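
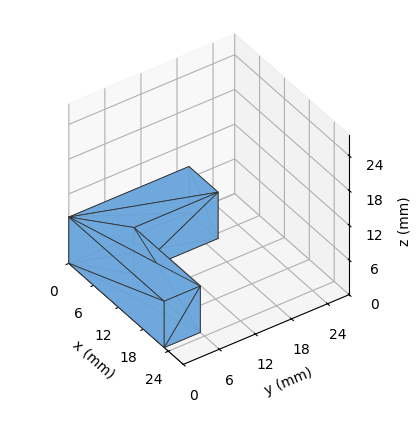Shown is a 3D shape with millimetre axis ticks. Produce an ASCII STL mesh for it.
Reading the render: the shape is an L-shaped prism: outer 23 × 20 mm, arm thicknesses ≈ 6 mm (horizontal) and 7 mm (vertical), extruded 8 mm in z (dimensions read to the nearest mm from the axis ticks). For the STL, each face is triangulated and given an outward normal.

solid part
  facet normal 0.0000 0.0000 -1.0000
    outer loop
      vertex 23.000 6.000 0.000
      vertex 23.000 0.000 0.000
      vertex 0.000 0.000 0.000
    endloop
  endfacet
  facet normal 0.0000 0.0000 -1.0000
    outer loop
      vertex 7.000 6.000 0.000
      vertex 23.000 6.000 0.000
      vertex 0.000 0.000 0.000
    endloop
  endfacet
  facet normal 0.0000 0.0000 -1.0000
    outer loop
      vertex 7.000 20.000 0.000
      vertex 7.000 6.000 0.000
      vertex 0.000 0.000 0.000
    endloop
  endfacet
  facet normal 0.0000 0.0000 -1.0000
    outer loop
      vertex 0.000 20.000 0.000
      vertex 7.000 20.000 0.000
      vertex 0.000 0.000 0.000
    endloop
  endfacet
  facet normal 0.0000 0.0000 1.0000
    outer loop
      vertex 0.000 0.000 8.000
      vertex 23.000 0.000 8.000
      vertex 23.000 6.000 8.000
    endloop
  endfacet
  facet normal 0.0000 0.0000 1.0000
    outer loop
      vertex 0.000 0.000 8.000
      vertex 23.000 6.000 8.000
      vertex 7.000 6.000 8.000
    endloop
  endfacet
  facet normal 0.0000 0.0000 1.0000
    outer loop
      vertex 0.000 0.000 8.000
      vertex 7.000 6.000 8.000
      vertex 7.000 20.000 8.000
    endloop
  endfacet
  facet normal 0.0000 0.0000 1.0000
    outer loop
      vertex 0.000 0.000 8.000
      vertex 7.000 20.000 8.000
      vertex 0.000 20.000 8.000
    endloop
  endfacet
  facet normal 0.0000 -1.0000 0.0000
    outer loop
      vertex 0.000 0.000 0.000
      vertex 23.000 0.000 0.000
      vertex 23.000 0.000 8.000
    endloop
  endfacet
  facet normal 0.0000 -1.0000 0.0000
    outer loop
      vertex 0.000 0.000 0.000
      vertex 23.000 0.000 8.000
      vertex 0.000 0.000 8.000
    endloop
  endfacet
  facet normal 1.0000 0.0000 0.0000
    outer loop
      vertex 23.000 0.000 0.000
      vertex 23.000 6.000 0.000
      vertex 23.000 6.000 8.000
    endloop
  endfacet
  facet normal 1.0000 0.0000 0.0000
    outer loop
      vertex 23.000 0.000 0.000
      vertex 23.000 6.000 8.000
      vertex 23.000 0.000 8.000
    endloop
  endfacet
  facet normal 0.0000 1.0000 0.0000
    outer loop
      vertex 23.000 6.000 0.000
      vertex 7.000 6.000 0.000
      vertex 7.000 6.000 8.000
    endloop
  endfacet
  facet normal 0.0000 1.0000 0.0000
    outer loop
      vertex 23.000 6.000 0.000
      vertex 7.000 6.000 8.000
      vertex 23.000 6.000 8.000
    endloop
  endfacet
  facet normal 1.0000 0.0000 0.0000
    outer loop
      vertex 7.000 6.000 0.000
      vertex 7.000 20.000 0.000
      vertex 7.000 20.000 8.000
    endloop
  endfacet
  facet normal 1.0000 0.0000 0.0000
    outer loop
      vertex 7.000 6.000 0.000
      vertex 7.000 20.000 8.000
      vertex 7.000 6.000 8.000
    endloop
  endfacet
  facet normal 0.0000 1.0000 0.0000
    outer loop
      vertex 7.000 20.000 0.000
      vertex 0.000 20.000 0.000
      vertex 0.000 20.000 8.000
    endloop
  endfacet
  facet normal 0.0000 1.0000 0.0000
    outer loop
      vertex 7.000 20.000 0.000
      vertex 0.000 20.000 8.000
      vertex 7.000 20.000 8.000
    endloop
  endfacet
  facet normal -1.0000 0.0000 0.0000
    outer loop
      vertex 0.000 20.000 0.000
      vertex 0.000 0.000 0.000
      vertex 0.000 0.000 8.000
    endloop
  endfacet
  facet normal -1.0000 0.0000 0.0000
    outer loop
      vertex 0.000 20.000 0.000
      vertex 0.000 0.000 8.000
      vertex 0.000 20.000 8.000
    endloop
  endfacet
endsolid part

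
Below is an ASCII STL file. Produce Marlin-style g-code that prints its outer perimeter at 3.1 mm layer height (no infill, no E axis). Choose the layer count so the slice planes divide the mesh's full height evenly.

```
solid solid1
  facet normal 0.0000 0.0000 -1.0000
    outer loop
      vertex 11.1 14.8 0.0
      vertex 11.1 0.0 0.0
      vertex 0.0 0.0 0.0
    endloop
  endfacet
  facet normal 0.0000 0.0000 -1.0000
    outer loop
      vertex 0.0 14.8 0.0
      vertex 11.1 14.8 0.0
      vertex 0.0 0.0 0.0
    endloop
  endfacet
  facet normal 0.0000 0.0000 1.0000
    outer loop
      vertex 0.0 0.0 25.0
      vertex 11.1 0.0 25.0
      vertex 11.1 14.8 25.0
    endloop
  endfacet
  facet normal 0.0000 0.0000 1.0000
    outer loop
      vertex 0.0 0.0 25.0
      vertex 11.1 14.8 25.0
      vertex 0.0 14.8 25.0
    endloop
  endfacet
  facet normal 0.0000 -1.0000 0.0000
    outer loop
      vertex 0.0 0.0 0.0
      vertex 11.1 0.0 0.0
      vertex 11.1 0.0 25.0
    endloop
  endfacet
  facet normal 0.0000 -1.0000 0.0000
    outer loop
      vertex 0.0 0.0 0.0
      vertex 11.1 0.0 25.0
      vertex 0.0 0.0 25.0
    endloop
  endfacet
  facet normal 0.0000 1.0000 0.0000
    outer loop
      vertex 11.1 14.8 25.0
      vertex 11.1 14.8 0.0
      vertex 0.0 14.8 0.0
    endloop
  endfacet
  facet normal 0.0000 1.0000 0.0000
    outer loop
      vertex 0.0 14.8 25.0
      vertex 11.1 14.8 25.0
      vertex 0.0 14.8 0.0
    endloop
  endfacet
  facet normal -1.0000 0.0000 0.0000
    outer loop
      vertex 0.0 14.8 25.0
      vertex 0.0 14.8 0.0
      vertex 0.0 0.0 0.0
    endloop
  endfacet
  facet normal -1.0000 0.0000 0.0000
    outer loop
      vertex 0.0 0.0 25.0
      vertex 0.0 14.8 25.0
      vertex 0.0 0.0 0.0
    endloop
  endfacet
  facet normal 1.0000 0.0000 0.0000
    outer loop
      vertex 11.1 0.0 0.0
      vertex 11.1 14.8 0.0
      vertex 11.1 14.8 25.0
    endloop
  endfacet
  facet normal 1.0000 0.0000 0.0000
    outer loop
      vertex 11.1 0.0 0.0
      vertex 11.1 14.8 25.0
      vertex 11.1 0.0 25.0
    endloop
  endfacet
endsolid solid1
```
; perimeter-only toolpath
G21 ; units = mm
G90 ; absolute positioning
G28 ; home
; layer 1
G0 Z3.1
G0 X0.0 Y0.0
G1 X11.1 Y0.0
G1 X11.1 Y14.8
G1 X0.0 Y14.8
G1 X0.0 Y0.0
; layer 2
G0 Z6.2
G0 X0.0 Y0.0
G1 X11.1 Y0.0
G1 X11.1 Y14.8
G1 X0.0 Y14.8
G1 X0.0 Y0.0
; layer 3
G0 Z9.4
G0 X0.0 Y0.0
G1 X11.1 Y0.0
G1 X11.1 Y14.8
G1 X0.0 Y14.8
G1 X0.0 Y0.0
; layer 4
G0 Z12.5
G0 X0.0 Y0.0
G1 X11.1 Y0.0
G1 X11.1 Y14.8
G1 X0.0 Y14.8
G1 X0.0 Y0.0
; layer 5
G0 Z15.6
G0 X0.0 Y0.0
G1 X11.1 Y0.0
G1 X11.1 Y14.8
G1 X0.0 Y14.8
G1 X0.0 Y0.0
; layer 6
G0 Z18.8
G0 X0.0 Y0.0
G1 X11.1 Y0.0
G1 X11.1 Y14.8
G1 X0.0 Y14.8
G1 X0.0 Y0.0
; layer 7
G0 Z21.9
G0 X0.0 Y0.0
G1 X11.1 Y0.0
G1 X11.1 Y14.8
G1 X0.0 Y14.8
G1 X0.0 Y0.0
; layer 8
G0 Z25.0
G0 X0.0 Y0.0
G1 X11.1 Y0.0
G1 X11.1 Y14.8
G1 X0.0 Y14.8
G1 X0.0 Y0.0
M2 ; end

The solid is a rectangular box, roughly 11.1 × 14.8 mm footprint and 25 mm tall. Slicing at Δz = 3.1 mm — 8 equal slices spanning the solid's height, so layer i sits at z = i·h/8 — gives 8 non-empty perimeters. Each is a 4-segment closed polygon; G0 lifts to the layer z and rapids to the start vertex, then G1 traces the edges.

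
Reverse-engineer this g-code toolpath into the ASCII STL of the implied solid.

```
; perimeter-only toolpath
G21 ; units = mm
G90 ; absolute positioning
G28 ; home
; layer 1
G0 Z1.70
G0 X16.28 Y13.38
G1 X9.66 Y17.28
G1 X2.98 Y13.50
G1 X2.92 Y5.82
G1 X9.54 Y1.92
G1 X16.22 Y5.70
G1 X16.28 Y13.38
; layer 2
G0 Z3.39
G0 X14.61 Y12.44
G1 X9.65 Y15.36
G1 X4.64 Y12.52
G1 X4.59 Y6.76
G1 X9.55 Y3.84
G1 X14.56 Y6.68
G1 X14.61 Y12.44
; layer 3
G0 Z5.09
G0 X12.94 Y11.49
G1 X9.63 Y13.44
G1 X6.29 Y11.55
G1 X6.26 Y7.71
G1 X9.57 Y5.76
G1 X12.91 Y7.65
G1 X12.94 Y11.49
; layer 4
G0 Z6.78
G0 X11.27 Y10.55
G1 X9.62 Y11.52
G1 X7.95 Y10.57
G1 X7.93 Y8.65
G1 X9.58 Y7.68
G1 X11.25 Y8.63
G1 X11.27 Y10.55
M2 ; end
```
solid part
  facet normal 0.0000 0.0000 -1.0000
    outer loop
      vertex 1.33 14.47 0.00
      vertex 9.68 19.20 0.00
      vertex 17.95 14.33 0.00
    endloop
  endfacet
  facet normal 0.0000 0.0000 -1.0000
    outer loop
      vertex 1.25 4.87 0.00
      vertex 1.33 14.47 0.00
      vertex 17.95 14.33 0.00
    endloop
  endfacet
  facet normal 0.0000 0.0000 -1.0000
    outer loop
      vertex 9.52 0.00 0.00
      vertex 1.25 4.87 0.00
      vertex 17.95 14.33 0.00
    endloop
  endfacet
  facet normal 0.0000 0.0000 -1.0000
    outer loop
      vertex 17.87 4.73 0.00
      vertex 9.52 0.00 0.00
      vertex 17.95 14.33 0.00
    endloop
  endfacet
  facet normal 0.3624 0.6153 0.7000
    outer loop
      vertex 17.95 14.33 0.00
      vertex 9.68 19.20 0.00
      vertex 9.60 9.60 8.48
    endloop
  endfacet
  facet normal -0.3520 0.6213 0.7001
    outer loop
      vertex 9.68 19.20 0.00
      vertex 1.33 14.47 0.00
      vertex 9.60 9.60 8.48
    endloop
  endfacet
  facet normal -0.7142 0.0060 0.6999
    outer loop
      vertex 1.33 14.47 0.00
      vertex 1.25 4.87 0.00
      vertex 9.60 9.60 8.48
    endloop
  endfacet
  facet normal -0.3624 -0.6153 0.7000
    outer loop
      vertex 1.25 4.87 0.00
      vertex 9.52 0.00 0.00
      vertex 9.60 9.60 8.48
    endloop
  endfacet
  facet normal 0.3520 -0.6213 0.7001
    outer loop
      vertex 9.52 0.00 0.00
      vertex 17.87 4.73 0.00
      vertex 9.60 9.60 8.48
    endloop
  endfacet
  facet normal 0.7142 -0.0060 0.6999
    outer loop
      vertex 17.87 4.73 0.00
      vertex 17.95 14.33 0.00
      vertex 9.60 9.60 8.48
    endloop
  endfacet
endsolid part

The G0 Z moves step by Δz≈1.70 mm. The G1 loops shrink linearly with z, so the solid tapers from its base footprint up to z≈8.48. Closing with a flat bottom cap and the tapered top and triangulating gives 10 facets — a regular 6-sided pyramid, base circumscribed radius ≈ 9.6 mm, apex at z ≈ 8.48 mm.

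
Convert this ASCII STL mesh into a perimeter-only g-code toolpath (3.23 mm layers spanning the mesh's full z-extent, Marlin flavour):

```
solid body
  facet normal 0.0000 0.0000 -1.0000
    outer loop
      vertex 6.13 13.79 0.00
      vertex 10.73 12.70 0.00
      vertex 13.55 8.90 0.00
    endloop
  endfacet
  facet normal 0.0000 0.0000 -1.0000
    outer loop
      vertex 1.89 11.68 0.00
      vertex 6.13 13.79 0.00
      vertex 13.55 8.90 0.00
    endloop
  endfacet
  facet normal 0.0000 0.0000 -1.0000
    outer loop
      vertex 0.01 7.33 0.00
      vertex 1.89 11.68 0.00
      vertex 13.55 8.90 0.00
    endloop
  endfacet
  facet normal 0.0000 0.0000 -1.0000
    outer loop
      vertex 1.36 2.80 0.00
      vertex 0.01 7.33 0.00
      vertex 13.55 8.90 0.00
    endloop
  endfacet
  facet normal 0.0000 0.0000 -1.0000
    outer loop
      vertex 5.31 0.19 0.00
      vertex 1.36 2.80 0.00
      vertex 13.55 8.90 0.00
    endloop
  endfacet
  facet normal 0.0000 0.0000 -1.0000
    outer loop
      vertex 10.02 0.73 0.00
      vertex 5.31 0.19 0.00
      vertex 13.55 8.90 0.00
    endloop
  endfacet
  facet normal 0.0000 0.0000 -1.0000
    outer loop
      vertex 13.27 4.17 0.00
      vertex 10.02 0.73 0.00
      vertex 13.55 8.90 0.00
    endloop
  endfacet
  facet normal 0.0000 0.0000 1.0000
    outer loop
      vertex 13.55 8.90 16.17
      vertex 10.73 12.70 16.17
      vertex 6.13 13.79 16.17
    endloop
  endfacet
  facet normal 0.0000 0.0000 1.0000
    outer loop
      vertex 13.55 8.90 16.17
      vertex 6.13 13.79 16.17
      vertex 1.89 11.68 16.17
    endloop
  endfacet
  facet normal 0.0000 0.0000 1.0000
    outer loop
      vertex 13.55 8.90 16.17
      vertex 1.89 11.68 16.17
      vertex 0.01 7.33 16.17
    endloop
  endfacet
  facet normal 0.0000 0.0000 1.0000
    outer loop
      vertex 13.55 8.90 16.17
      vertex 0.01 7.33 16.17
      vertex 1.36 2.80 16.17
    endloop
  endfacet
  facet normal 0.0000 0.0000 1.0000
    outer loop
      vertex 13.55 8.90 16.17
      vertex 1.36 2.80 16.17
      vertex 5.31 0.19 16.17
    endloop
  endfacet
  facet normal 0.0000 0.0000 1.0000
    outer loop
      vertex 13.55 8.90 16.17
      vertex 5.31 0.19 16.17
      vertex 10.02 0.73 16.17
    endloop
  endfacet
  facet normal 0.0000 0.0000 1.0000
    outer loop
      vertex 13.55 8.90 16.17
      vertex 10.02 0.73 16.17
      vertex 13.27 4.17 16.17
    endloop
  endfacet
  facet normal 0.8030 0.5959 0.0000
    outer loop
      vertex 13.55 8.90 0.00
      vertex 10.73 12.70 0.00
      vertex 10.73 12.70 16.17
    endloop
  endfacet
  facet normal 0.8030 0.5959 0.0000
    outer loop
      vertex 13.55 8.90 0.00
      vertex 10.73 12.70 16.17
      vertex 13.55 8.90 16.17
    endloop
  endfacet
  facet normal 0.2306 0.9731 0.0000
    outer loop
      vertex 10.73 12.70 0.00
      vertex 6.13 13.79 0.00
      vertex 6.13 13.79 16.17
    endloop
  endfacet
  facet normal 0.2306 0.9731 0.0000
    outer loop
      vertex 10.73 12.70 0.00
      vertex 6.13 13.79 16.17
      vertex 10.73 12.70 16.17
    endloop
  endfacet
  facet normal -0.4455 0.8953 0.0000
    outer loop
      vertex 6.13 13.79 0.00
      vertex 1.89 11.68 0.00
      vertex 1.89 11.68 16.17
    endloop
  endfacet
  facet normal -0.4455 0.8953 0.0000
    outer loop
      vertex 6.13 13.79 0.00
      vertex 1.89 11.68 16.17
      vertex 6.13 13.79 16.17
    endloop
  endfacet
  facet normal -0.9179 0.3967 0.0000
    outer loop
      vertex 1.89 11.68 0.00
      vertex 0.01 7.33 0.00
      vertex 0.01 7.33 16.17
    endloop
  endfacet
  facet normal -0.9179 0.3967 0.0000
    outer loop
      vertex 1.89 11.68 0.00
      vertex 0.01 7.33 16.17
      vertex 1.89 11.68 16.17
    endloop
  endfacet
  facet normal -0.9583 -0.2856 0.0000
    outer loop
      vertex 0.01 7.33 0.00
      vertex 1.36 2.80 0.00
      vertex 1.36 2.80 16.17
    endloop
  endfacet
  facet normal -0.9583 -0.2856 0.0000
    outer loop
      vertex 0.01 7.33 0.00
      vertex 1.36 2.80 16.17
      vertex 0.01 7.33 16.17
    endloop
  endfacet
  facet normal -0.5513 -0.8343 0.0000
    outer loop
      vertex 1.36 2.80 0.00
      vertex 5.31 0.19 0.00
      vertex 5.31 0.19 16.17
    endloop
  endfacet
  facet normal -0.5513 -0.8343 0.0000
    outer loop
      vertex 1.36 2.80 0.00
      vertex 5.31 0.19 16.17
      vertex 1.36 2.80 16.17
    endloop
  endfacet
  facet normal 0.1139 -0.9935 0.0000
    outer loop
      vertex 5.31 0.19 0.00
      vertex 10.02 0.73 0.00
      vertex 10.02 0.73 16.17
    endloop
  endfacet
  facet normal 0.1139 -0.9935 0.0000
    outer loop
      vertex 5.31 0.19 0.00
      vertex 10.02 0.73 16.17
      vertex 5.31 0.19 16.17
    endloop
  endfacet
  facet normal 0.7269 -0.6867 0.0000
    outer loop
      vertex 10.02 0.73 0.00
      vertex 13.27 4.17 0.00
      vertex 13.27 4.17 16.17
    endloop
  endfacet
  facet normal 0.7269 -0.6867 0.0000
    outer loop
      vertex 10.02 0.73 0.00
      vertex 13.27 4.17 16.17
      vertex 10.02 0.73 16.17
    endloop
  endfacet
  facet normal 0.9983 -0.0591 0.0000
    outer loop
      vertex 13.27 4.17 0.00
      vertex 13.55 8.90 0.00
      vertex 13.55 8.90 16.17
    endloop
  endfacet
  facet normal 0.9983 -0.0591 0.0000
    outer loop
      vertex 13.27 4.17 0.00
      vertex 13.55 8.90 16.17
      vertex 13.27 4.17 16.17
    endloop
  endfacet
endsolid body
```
; perimeter-only toolpath
G21 ; units = mm
G90 ; absolute positioning
G28 ; home
; layer 1
G0 Z3.23
G0 X13.55 Y8.90
G1 X10.73 Y12.70
G1 X6.13 Y13.79
G1 X1.89 Y11.68
G1 X0.01 Y7.33
G1 X1.36 Y2.80
G1 X5.31 Y0.19
G1 X10.02 Y0.73
G1 X13.27 Y4.17
G1 X13.55 Y8.90
; layer 2
G0 Z6.47
G0 X13.55 Y8.90
G1 X10.73 Y12.70
G1 X6.13 Y13.79
G1 X1.89 Y11.68
G1 X0.01 Y7.33
G1 X1.36 Y2.80
G1 X5.31 Y0.19
G1 X10.02 Y0.73
G1 X13.27 Y4.17
G1 X13.55 Y8.90
; layer 3
G0 Z9.70
G0 X13.55 Y8.90
G1 X10.73 Y12.70
G1 X6.13 Y13.79
G1 X1.89 Y11.68
G1 X0.01 Y7.33
G1 X1.36 Y2.80
G1 X5.31 Y0.19
G1 X10.02 Y0.73
G1 X13.27 Y4.17
G1 X13.55 Y8.90
; layer 4
G0 Z12.94
G0 X13.55 Y8.90
G1 X10.73 Y12.70
G1 X6.13 Y13.79
G1 X1.89 Y11.68
G1 X0.01 Y7.33
G1 X1.36 Y2.80
G1 X5.31 Y0.19
G1 X10.02 Y0.73
G1 X13.27 Y4.17
G1 X13.55 Y8.90
; layer 5
G0 Z16.17
G0 X13.55 Y8.90
G1 X10.73 Y12.70
G1 X6.13 Y13.79
G1 X1.89 Y11.68
G1 X0.01 Y7.33
G1 X1.36 Y2.80
G1 X5.31 Y0.19
G1 X10.02 Y0.73
G1 X13.27 Y4.17
G1 X13.55 Y8.90
M2 ; end

The solid is a regular 9-sided prism (a cylinder approximated with 9 flat sides), circumscribed radius ≈ 6.92 mm, height ≈ 16.2 mm. Slicing at Δz = 3.23 mm — 5 equal slices spanning the solid's height, so layer i sits at z = i·h/5 — gives 5 non-empty perimeters. Each is a 9-segment closed polygon; G0 lifts to the layer z and rapids to the start vertex, then G1 traces the edges.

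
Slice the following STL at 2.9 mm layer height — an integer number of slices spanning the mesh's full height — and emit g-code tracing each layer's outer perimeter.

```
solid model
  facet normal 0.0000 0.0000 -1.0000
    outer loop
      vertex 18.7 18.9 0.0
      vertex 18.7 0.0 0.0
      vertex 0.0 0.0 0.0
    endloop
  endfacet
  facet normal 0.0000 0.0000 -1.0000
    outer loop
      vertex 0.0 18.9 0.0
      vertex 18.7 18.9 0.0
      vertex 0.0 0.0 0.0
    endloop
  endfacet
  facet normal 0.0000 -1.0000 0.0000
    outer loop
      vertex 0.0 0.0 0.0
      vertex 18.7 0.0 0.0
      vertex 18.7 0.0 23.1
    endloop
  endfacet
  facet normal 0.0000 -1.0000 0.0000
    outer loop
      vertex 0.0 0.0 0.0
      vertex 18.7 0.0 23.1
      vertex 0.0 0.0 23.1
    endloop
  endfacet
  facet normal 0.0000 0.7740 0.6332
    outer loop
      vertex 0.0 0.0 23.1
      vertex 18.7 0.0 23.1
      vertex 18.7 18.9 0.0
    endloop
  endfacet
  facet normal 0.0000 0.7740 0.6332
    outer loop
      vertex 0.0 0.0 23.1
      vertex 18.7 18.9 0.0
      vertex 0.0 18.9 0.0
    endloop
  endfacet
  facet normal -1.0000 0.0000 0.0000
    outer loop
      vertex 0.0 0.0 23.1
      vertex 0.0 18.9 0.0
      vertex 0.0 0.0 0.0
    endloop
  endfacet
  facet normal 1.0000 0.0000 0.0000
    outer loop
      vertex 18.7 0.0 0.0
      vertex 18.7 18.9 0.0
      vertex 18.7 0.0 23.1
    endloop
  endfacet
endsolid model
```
; perimeter-only toolpath
G21 ; units = mm
G90 ; absolute positioning
G28 ; home
; layer 1
G0 Z2.9
G0 X0.0 Y0.0
G1 X18.7 Y0.0
G1 X18.7 Y16.5
G1 X0.0 Y16.5
G1 X0.0 Y0.0
; layer 2
G0 Z5.8
G0 X0.0 Y0.0
G1 X18.7 Y0.0
G1 X18.7 Y14.2
G1 X0.0 Y14.2
G1 X0.0 Y0.0
; layer 3
G0 Z8.7
G0 X0.0 Y0.0
G1 X18.7 Y0.0
G1 X18.7 Y11.8
G1 X0.0 Y11.8
G1 X0.0 Y0.0
; layer 4
G0 Z11.6
G0 X0.0 Y0.0
G1 X18.7 Y0.0
G1 X18.7 Y9.4
G1 X0.0 Y9.4
G1 X0.0 Y0.0
; layer 5
G0 Z14.4
G0 X0.0 Y0.0
G1 X18.7 Y0.0
G1 X18.7 Y7.1
G1 X0.0 Y7.1
G1 X0.0 Y0.0
; layer 6
G0 Z17.3
G0 X0.0 Y0.0
G1 X18.7 Y0.0
G1 X18.7 Y4.7
G1 X0.0 Y4.7
G1 X0.0 Y0.0
; layer 7
G0 Z20.2
G0 X0.0 Y0.0
G1 X18.7 Y0.0
G1 X18.7 Y2.4
G1 X0.0 Y2.4
G1 X0.0 Y0.0
M2 ; end

The solid is a wedge (ramp): 18.7 × 18.9 mm base, rising to 23.1 mm along the y=0 edge and sloping linearly to z=0 at y=18.9. Slicing at Δz = 2.9 mm — 8 equal slices spanning the solid's height, so layer i sits at z = i·h/8 — gives 7 non-empty perimeters. Each is a 4-segment closed polygon; G0 lifts to the layer z and rapids to the start vertex, then G1 traces the edges. The cross-section shrinks linearly with z (the slice at the apex is degenerate and omitted).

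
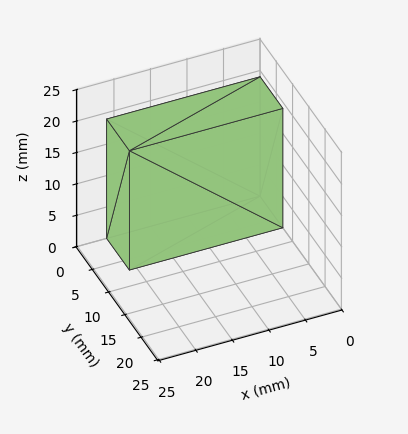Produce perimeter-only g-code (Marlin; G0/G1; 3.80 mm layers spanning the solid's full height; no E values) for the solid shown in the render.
Reading the render: the shape is a rectangular box, roughly 21 × 7 mm footprint and 19 mm tall (dimensions read to the nearest mm from the axis ticks). For the g-code, the solid's height is divided into equal slices at the stated Δz and each level perimeter traced with G1 moves after a G0 lift.

; perimeter-only toolpath
G21 ; units = mm
G90 ; absolute positioning
G28 ; home
; layer 1
G0 Z3.80
G0 X0.00 Y0.00
G1 X21.00 Y0.00
G1 X21.00 Y7.00
G1 X0.00 Y7.00
G1 X0.00 Y0.00
; layer 2
G0 Z7.60
G0 X0.00 Y0.00
G1 X21.00 Y0.00
G1 X21.00 Y7.00
G1 X0.00 Y7.00
G1 X0.00 Y0.00
; layer 3
G0 Z11.40
G0 X0.00 Y0.00
G1 X21.00 Y0.00
G1 X21.00 Y7.00
G1 X0.00 Y7.00
G1 X0.00 Y0.00
; layer 4
G0 Z15.20
G0 X0.00 Y0.00
G1 X21.00 Y0.00
G1 X21.00 Y7.00
G1 X0.00 Y7.00
G1 X0.00 Y0.00
; layer 5
G0 Z19.00
G0 X0.00 Y0.00
G1 X21.00 Y0.00
G1 X21.00 Y7.00
G1 X0.00 Y7.00
G1 X0.00 Y0.00
M2 ; end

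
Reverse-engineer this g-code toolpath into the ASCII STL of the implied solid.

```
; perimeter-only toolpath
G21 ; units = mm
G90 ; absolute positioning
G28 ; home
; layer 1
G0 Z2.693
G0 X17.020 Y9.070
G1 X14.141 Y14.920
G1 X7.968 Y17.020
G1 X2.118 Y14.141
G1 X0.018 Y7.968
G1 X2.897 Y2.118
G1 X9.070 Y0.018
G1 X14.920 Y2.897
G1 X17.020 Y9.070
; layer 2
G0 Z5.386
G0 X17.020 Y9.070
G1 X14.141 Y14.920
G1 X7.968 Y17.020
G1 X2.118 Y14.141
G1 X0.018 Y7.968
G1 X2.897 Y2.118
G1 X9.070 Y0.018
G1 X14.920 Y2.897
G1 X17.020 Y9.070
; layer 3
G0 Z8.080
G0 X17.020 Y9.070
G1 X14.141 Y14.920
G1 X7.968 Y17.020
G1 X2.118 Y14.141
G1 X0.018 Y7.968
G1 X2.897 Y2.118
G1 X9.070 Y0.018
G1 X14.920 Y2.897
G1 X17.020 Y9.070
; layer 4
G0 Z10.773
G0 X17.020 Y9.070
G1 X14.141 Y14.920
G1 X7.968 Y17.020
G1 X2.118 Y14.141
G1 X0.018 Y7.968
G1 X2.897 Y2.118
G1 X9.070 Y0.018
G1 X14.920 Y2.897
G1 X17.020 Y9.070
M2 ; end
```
solid part
  facet normal 0.0000 0.0000 -1.0000
    outer loop
      vertex 7.968 17.020 0.000
      vertex 14.141 14.920 0.000
      vertex 17.020 9.070 0.000
    endloop
  endfacet
  facet normal 0.0000 0.0000 -1.0000
    outer loop
      vertex 2.118 14.141 0.000
      vertex 7.968 17.020 0.000
      vertex 17.020 9.070 0.000
    endloop
  endfacet
  facet normal 0.0000 0.0000 -1.0000
    outer loop
      vertex 0.018 7.968 0.000
      vertex 2.118 14.141 0.000
      vertex 17.020 9.070 0.000
    endloop
  endfacet
  facet normal 0.0000 0.0000 -1.0000
    outer loop
      vertex 2.897 2.118 0.000
      vertex 0.018 7.968 0.000
      vertex 17.020 9.070 0.000
    endloop
  endfacet
  facet normal 0.0000 0.0000 -1.0000
    outer loop
      vertex 9.070 0.018 0.000
      vertex 2.897 2.118 0.000
      vertex 17.020 9.070 0.000
    endloop
  endfacet
  facet normal 0.0000 0.0000 -1.0000
    outer loop
      vertex 14.920 2.897 0.000
      vertex 9.070 0.018 0.000
      vertex 17.020 9.070 0.000
    endloop
  endfacet
  facet normal 0.0000 0.0000 1.0000
    outer loop
      vertex 17.020 9.070 10.773
      vertex 14.141 14.920 10.773
      vertex 7.968 17.020 10.773
    endloop
  endfacet
  facet normal 0.0000 0.0000 1.0000
    outer loop
      vertex 17.020 9.070 10.773
      vertex 7.968 17.020 10.773
      vertex 2.118 14.141 10.773
    endloop
  endfacet
  facet normal 0.0000 0.0000 1.0000
    outer loop
      vertex 17.020 9.070 10.773
      vertex 2.118 14.141 10.773
      vertex 0.018 7.968 10.773
    endloop
  endfacet
  facet normal 0.0000 0.0000 1.0000
    outer loop
      vertex 17.020 9.070 10.773
      vertex 0.018 7.968 10.773
      vertex 2.897 2.118 10.773
    endloop
  endfacet
  facet normal 0.0000 0.0000 1.0000
    outer loop
      vertex 17.020 9.070 10.773
      vertex 2.897 2.118 10.773
      vertex 9.070 0.018 10.773
    endloop
  endfacet
  facet normal 0.0000 0.0000 1.0000
    outer loop
      vertex 17.020 9.070 10.773
      vertex 9.070 0.018 10.773
      vertex 14.920 2.897 10.773
    endloop
  endfacet
  facet normal 0.8972 0.4416 0.0000
    outer loop
      vertex 17.020 9.070 0.000
      vertex 14.141 14.920 0.000
      vertex 14.141 14.920 10.773
    endloop
  endfacet
  facet normal 0.8972 0.4416 0.0000
    outer loop
      vertex 17.020 9.070 0.000
      vertex 14.141 14.920 10.773
      vertex 17.020 9.070 10.773
    endloop
  endfacet
  facet normal 0.3221 0.9467 0.0000
    outer loop
      vertex 14.141 14.920 0.000
      vertex 7.968 17.020 0.000
      vertex 7.968 17.020 10.773
    endloop
  endfacet
  facet normal 0.3221 0.9467 0.0000
    outer loop
      vertex 14.141 14.920 0.000
      vertex 7.968 17.020 10.773
      vertex 14.141 14.920 10.773
    endloop
  endfacet
  facet normal -0.4416 0.8972 0.0000
    outer loop
      vertex 7.968 17.020 0.000
      vertex 2.118 14.141 0.000
      vertex 2.118 14.141 10.773
    endloop
  endfacet
  facet normal -0.4416 0.8972 0.0000
    outer loop
      vertex 7.968 17.020 0.000
      vertex 2.118 14.141 10.773
      vertex 7.968 17.020 10.773
    endloop
  endfacet
  facet normal -0.9467 0.3221 0.0000
    outer loop
      vertex 2.118 14.141 0.000
      vertex 0.018 7.968 0.000
      vertex 0.018 7.968 10.773
    endloop
  endfacet
  facet normal -0.9467 0.3221 0.0000
    outer loop
      vertex 2.118 14.141 0.000
      vertex 0.018 7.968 10.773
      vertex 2.118 14.141 10.773
    endloop
  endfacet
  facet normal -0.8972 -0.4416 0.0000
    outer loop
      vertex 0.018 7.968 0.000
      vertex 2.897 2.118 0.000
      vertex 2.897 2.118 10.773
    endloop
  endfacet
  facet normal -0.8972 -0.4416 0.0000
    outer loop
      vertex 0.018 7.968 0.000
      vertex 2.897 2.118 10.773
      vertex 0.018 7.968 10.773
    endloop
  endfacet
  facet normal -0.3221 -0.9467 0.0000
    outer loop
      vertex 2.897 2.118 0.000
      vertex 9.070 0.018 0.000
      vertex 9.070 0.018 10.773
    endloop
  endfacet
  facet normal -0.3221 -0.9467 0.0000
    outer loop
      vertex 2.897 2.118 0.000
      vertex 9.070 0.018 10.773
      vertex 2.897 2.118 10.773
    endloop
  endfacet
  facet normal 0.4416 -0.8972 0.0000
    outer loop
      vertex 9.070 0.018 0.000
      vertex 14.920 2.897 0.000
      vertex 14.920 2.897 10.773
    endloop
  endfacet
  facet normal 0.4416 -0.8972 0.0000
    outer loop
      vertex 9.070 0.018 0.000
      vertex 14.920 2.897 10.773
      vertex 9.070 0.018 10.773
    endloop
  endfacet
  facet normal 0.9467 -0.3221 0.0000
    outer loop
      vertex 14.920 2.897 0.000
      vertex 17.020 9.070 0.000
      vertex 17.020 9.070 10.773
    endloop
  endfacet
  facet normal 0.9467 -0.3221 0.0000
    outer loop
      vertex 14.920 2.897 0.000
      vertex 17.020 9.070 10.773
      vertex 14.920 2.897 10.773
    endloop
  endfacet
endsolid part

The G0 Z moves step by Δz≈2.693 mm. Every layer's G1 loop is the same polygon, so the solid is a straight extrusion of it from z=0 to z≈10.8. Closing with flat bottom and top caps and triangulating gives 28 facets — a regular 8-sided prism (a cylinder approximated with 8 flat sides), circumscribed radius ≈ 8.52 mm, height ≈ 10.8 mm.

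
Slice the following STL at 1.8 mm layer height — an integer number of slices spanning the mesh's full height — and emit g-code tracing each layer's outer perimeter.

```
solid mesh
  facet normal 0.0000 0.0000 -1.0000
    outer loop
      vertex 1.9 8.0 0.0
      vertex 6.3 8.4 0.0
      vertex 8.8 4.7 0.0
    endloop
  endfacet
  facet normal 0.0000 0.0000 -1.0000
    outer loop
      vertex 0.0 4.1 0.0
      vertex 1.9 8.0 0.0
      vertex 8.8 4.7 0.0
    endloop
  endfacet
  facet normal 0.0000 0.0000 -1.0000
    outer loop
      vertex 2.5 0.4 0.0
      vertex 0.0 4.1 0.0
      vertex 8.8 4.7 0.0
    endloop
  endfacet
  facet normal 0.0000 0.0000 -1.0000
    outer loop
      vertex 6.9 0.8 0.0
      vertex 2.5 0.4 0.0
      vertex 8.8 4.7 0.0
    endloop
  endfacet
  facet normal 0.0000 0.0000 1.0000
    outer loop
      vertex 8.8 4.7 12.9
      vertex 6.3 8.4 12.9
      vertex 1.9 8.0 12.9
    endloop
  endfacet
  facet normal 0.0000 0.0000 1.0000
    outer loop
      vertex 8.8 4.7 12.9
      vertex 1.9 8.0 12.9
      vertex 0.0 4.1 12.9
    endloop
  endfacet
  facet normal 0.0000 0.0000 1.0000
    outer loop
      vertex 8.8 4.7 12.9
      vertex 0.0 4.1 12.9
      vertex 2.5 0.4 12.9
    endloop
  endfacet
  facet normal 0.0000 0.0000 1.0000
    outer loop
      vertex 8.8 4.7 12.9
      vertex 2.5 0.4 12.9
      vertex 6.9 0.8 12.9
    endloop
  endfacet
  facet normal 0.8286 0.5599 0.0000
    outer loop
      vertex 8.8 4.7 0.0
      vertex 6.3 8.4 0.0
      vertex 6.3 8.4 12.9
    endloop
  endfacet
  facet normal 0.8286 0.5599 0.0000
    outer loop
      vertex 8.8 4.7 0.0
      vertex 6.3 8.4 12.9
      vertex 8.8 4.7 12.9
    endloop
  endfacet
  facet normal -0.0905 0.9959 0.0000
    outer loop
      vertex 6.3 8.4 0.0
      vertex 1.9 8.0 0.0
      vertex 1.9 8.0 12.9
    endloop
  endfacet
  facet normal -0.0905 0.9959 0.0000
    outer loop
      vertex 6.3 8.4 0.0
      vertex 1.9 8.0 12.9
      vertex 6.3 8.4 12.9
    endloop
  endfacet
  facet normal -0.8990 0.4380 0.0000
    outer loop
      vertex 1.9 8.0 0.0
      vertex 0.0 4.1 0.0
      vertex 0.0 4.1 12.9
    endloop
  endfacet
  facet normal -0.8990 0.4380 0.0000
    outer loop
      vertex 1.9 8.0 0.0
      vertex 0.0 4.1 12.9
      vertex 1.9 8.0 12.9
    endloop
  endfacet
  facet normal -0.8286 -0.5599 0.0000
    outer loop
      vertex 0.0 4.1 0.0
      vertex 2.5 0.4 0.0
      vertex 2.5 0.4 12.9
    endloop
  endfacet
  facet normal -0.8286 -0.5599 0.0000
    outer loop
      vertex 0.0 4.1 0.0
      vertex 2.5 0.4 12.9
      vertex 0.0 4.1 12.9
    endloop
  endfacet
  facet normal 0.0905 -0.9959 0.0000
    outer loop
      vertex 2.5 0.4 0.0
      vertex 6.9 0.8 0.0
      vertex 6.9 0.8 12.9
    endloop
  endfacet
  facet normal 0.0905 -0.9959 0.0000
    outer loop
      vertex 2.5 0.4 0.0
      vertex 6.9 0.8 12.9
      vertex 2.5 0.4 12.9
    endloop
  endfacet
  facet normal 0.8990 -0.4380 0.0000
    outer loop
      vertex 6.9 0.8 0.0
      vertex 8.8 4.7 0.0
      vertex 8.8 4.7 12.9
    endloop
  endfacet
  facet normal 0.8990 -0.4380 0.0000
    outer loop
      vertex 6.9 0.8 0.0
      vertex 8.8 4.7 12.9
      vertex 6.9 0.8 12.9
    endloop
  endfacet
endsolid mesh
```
; perimeter-only toolpath
G21 ; units = mm
G90 ; absolute positioning
G28 ; home
; layer 1
G0 Z1.8
G0 X8.8 Y4.7
G1 X6.3 Y8.4
G1 X1.9 Y8.0
G1 X0.0 Y4.1
G1 X2.5 Y0.4
G1 X6.9 Y0.8
G1 X8.8 Y4.7
; layer 2
G0 Z3.7
G0 X8.8 Y4.7
G1 X6.3 Y8.4
G1 X1.9 Y8.0
G1 X0.0 Y4.1
G1 X2.5 Y0.4
G1 X6.9 Y0.8
G1 X8.8 Y4.7
; layer 3
G0 Z5.5
G0 X8.8 Y4.7
G1 X6.3 Y8.4
G1 X1.9 Y8.0
G1 X0.0 Y4.1
G1 X2.5 Y0.4
G1 X6.9 Y0.8
G1 X8.8 Y4.7
; layer 4
G0 Z7.4
G0 X8.8 Y4.7
G1 X6.3 Y8.4
G1 X1.9 Y8.0
G1 X0.0 Y4.1
G1 X2.5 Y0.4
G1 X6.9 Y0.8
G1 X8.8 Y4.7
; layer 5
G0 Z9.2
G0 X8.8 Y4.7
G1 X6.3 Y8.4
G1 X1.9 Y8.0
G1 X0.0 Y4.1
G1 X2.5 Y0.4
G1 X6.9 Y0.8
G1 X8.8 Y4.7
; layer 6
G0 Z11.1
G0 X8.8 Y4.7
G1 X6.3 Y8.4
G1 X1.9 Y8.0
G1 X0.0 Y4.1
G1 X2.5 Y0.4
G1 X6.9 Y0.8
G1 X8.8 Y4.7
; layer 7
G0 Z12.9
G0 X8.8 Y4.7
G1 X6.3 Y8.4
G1 X1.9 Y8.0
G1 X0.0 Y4.1
G1 X2.5 Y0.4
G1 X6.9 Y0.8
G1 X8.8 Y4.7
M2 ; end

The solid is a regular 6-sided prism (a cylinder approximated with 6 flat sides), circumscribed radius ≈ 4.4 mm, height ≈ 12.9 mm. Slicing at Δz = 1.8 mm — 7 equal slices spanning the solid's height, so layer i sits at z = i·h/7 — gives 7 non-empty perimeters. Each is a 6-segment closed polygon; G0 lifts to the layer z and rapids to the start vertex, then G1 traces the edges.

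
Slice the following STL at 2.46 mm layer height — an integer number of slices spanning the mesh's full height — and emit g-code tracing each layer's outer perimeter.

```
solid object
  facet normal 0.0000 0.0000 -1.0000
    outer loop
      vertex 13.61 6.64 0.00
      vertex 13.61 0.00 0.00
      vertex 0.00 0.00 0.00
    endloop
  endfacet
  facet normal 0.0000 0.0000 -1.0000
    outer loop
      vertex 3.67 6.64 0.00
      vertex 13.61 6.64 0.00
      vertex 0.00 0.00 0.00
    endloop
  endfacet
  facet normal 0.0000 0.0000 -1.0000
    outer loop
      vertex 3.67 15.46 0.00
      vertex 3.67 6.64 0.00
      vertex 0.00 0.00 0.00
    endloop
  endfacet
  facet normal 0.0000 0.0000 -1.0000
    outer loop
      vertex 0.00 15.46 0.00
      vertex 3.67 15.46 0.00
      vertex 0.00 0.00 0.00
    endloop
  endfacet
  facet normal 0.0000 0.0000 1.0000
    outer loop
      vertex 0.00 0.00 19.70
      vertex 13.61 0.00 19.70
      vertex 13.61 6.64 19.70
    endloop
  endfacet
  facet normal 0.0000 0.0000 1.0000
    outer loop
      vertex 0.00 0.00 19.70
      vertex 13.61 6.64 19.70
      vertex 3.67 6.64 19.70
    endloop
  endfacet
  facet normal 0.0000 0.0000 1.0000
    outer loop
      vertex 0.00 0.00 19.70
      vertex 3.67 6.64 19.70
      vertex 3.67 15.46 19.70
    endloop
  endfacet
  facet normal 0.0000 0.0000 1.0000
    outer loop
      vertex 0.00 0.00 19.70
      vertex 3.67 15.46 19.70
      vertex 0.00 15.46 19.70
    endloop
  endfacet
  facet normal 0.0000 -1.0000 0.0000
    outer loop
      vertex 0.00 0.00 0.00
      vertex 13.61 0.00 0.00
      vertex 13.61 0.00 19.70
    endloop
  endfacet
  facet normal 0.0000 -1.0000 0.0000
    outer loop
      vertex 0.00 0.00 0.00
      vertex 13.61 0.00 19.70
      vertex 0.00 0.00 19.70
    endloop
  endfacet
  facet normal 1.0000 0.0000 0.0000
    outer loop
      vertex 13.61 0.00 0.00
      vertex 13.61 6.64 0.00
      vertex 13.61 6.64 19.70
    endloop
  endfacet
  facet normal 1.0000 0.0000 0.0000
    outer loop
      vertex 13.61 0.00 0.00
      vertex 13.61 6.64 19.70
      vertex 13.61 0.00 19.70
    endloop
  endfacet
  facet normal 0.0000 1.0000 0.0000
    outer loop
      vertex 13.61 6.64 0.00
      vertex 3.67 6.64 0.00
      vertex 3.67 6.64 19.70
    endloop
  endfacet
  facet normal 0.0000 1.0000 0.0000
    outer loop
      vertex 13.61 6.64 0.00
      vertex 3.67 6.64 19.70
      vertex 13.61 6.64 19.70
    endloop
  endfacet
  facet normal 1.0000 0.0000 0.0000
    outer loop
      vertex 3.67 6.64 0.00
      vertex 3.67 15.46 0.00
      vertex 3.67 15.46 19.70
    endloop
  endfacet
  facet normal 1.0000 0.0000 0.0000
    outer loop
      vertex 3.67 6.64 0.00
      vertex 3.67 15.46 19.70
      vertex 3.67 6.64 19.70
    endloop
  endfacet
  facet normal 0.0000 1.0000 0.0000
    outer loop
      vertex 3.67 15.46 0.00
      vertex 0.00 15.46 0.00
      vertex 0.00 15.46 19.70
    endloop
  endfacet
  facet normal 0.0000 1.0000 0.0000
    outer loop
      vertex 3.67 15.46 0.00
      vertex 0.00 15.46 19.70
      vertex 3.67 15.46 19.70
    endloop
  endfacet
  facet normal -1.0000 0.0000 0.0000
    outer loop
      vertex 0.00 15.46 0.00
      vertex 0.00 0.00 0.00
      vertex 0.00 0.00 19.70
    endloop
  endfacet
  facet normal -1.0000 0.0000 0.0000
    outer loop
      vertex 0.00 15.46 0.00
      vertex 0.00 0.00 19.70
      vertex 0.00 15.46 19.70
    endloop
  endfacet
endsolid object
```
; perimeter-only toolpath
G21 ; units = mm
G90 ; absolute positioning
G28 ; home
; layer 1
G0 Z2.46
G0 X0.00 Y0.00
G1 X13.61 Y0.00
G1 X13.61 Y6.64
G1 X3.67 Y6.64
G1 X3.67 Y15.46
G1 X0.00 Y15.46
G1 X0.00 Y0.00
; layer 2
G0 Z4.92
G0 X0.00 Y0.00
G1 X13.61 Y0.00
G1 X13.61 Y6.64
G1 X3.67 Y6.64
G1 X3.67 Y15.46
G1 X0.00 Y15.46
G1 X0.00 Y0.00
; layer 3
G0 Z7.39
G0 X0.00 Y0.00
G1 X13.61 Y0.00
G1 X13.61 Y6.64
G1 X3.67 Y6.64
G1 X3.67 Y15.46
G1 X0.00 Y15.46
G1 X0.00 Y0.00
; layer 4
G0 Z9.85
G0 X0.00 Y0.00
G1 X13.61 Y0.00
G1 X13.61 Y6.64
G1 X3.67 Y6.64
G1 X3.67 Y15.46
G1 X0.00 Y15.46
G1 X0.00 Y0.00
; layer 5
G0 Z12.31
G0 X0.00 Y0.00
G1 X13.61 Y0.00
G1 X13.61 Y6.64
G1 X3.67 Y6.64
G1 X3.67 Y15.46
G1 X0.00 Y15.46
G1 X0.00 Y0.00
; layer 6
G0 Z14.77
G0 X0.00 Y0.00
G1 X13.61 Y0.00
G1 X13.61 Y6.64
G1 X3.67 Y6.64
G1 X3.67 Y15.46
G1 X0.00 Y15.46
G1 X0.00 Y0.00
; layer 7
G0 Z17.24
G0 X0.00 Y0.00
G1 X13.61 Y0.00
G1 X13.61 Y6.64
G1 X3.67 Y6.64
G1 X3.67 Y15.46
G1 X0.00 Y15.46
G1 X0.00 Y0.00
; layer 8
G0 Z19.70
G0 X0.00 Y0.00
G1 X13.61 Y0.00
G1 X13.61 Y6.64
G1 X3.67 Y6.64
G1 X3.67 Y15.46
G1 X0.00 Y15.46
G1 X0.00 Y0.00
M2 ; end

The solid is an L-shaped prism: outer 13.6 × 15.5 mm, arm thicknesses ≈ 6.64 mm (horizontal) and 3.67 mm (vertical), extruded 19.7 mm in z. Slicing at Δz = 2.46 mm — 8 equal slices spanning the solid's height, so layer i sits at z = i·h/8 — gives 8 non-empty perimeters. Each is a 6-segment closed polygon; G0 lifts to the layer z and rapids to the start vertex, then G1 traces the edges.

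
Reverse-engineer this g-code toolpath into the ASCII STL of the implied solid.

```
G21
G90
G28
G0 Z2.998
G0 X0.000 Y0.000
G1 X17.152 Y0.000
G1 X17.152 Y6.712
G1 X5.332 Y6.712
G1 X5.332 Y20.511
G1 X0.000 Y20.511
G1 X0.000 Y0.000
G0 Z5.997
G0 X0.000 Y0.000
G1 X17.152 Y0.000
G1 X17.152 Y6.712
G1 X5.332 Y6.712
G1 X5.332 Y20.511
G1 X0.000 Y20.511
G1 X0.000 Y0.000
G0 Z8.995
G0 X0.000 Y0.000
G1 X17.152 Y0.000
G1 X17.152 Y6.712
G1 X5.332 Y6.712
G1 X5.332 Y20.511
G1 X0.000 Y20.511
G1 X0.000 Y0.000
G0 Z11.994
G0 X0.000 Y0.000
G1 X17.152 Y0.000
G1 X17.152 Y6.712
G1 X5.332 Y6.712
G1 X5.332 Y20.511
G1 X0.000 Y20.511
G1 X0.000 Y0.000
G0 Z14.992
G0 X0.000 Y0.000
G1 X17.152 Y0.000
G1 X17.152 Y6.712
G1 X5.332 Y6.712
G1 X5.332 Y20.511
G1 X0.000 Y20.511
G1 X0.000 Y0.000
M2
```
solid part
  facet normal 0.0000 0.0000 -1.0000
    outer loop
      vertex 17.152 6.712 0.000
      vertex 17.152 0.000 0.000
      vertex 0.000 0.000 0.000
    endloop
  endfacet
  facet normal 0.0000 0.0000 -1.0000
    outer loop
      vertex 5.332 6.712 0.000
      vertex 17.152 6.712 0.000
      vertex 0.000 0.000 0.000
    endloop
  endfacet
  facet normal 0.0000 0.0000 -1.0000
    outer loop
      vertex 5.332 20.511 0.000
      vertex 5.332 6.712 0.000
      vertex 0.000 0.000 0.000
    endloop
  endfacet
  facet normal 0.0000 0.0000 -1.0000
    outer loop
      vertex 0.000 20.511 0.000
      vertex 5.332 20.511 0.000
      vertex 0.000 0.000 0.000
    endloop
  endfacet
  facet normal 0.0000 0.0000 1.0000
    outer loop
      vertex 0.000 0.000 14.992
      vertex 17.152 0.000 14.992
      vertex 17.152 6.712 14.992
    endloop
  endfacet
  facet normal 0.0000 0.0000 1.0000
    outer loop
      vertex 0.000 0.000 14.992
      vertex 17.152 6.712 14.992
      vertex 5.332 6.712 14.992
    endloop
  endfacet
  facet normal 0.0000 0.0000 1.0000
    outer loop
      vertex 0.000 0.000 14.992
      vertex 5.332 6.712 14.992
      vertex 5.332 20.511 14.992
    endloop
  endfacet
  facet normal 0.0000 0.0000 1.0000
    outer loop
      vertex 0.000 0.000 14.992
      vertex 5.332 20.511 14.992
      vertex 0.000 20.511 14.992
    endloop
  endfacet
  facet normal 0.0000 -1.0000 0.0000
    outer loop
      vertex 0.000 0.000 0.000
      vertex 17.152 0.000 0.000
      vertex 17.152 0.000 14.992
    endloop
  endfacet
  facet normal 0.0000 -1.0000 0.0000
    outer loop
      vertex 0.000 0.000 0.000
      vertex 17.152 0.000 14.992
      vertex 0.000 0.000 14.992
    endloop
  endfacet
  facet normal 1.0000 0.0000 0.0000
    outer loop
      vertex 17.152 0.000 0.000
      vertex 17.152 6.712 0.000
      vertex 17.152 6.712 14.992
    endloop
  endfacet
  facet normal 1.0000 0.0000 0.0000
    outer loop
      vertex 17.152 0.000 0.000
      vertex 17.152 6.712 14.992
      vertex 17.152 0.000 14.992
    endloop
  endfacet
  facet normal 0.0000 1.0000 0.0000
    outer loop
      vertex 17.152 6.712 0.000
      vertex 5.332 6.712 0.000
      vertex 5.332 6.712 14.992
    endloop
  endfacet
  facet normal 0.0000 1.0000 0.0000
    outer loop
      vertex 17.152 6.712 0.000
      vertex 5.332 6.712 14.992
      vertex 17.152 6.712 14.992
    endloop
  endfacet
  facet normal 1.0000 0.0000 0.0000
    outer loop
      vertex 5.332 6.712 0.000
      vertex 5.332 20.511 0.000
      vertex 5.332 20.511 14.992
    endloop
  endfacet
  facet normal 1.0000 0.0000 0.0000
    outer loop
      vertex 5.332 6.712 0.000
      vertex 5.332 20.511 14.992
      vertex 5.332 6.712 14.992
    endloop
  endfacet
  facet normal 0.0000 1.0000 0.0000
    outer loop
      vertex 5.332 20.511 0.000
      vertex 0.000 20.511 0.000
      vertex 0.000 20.511 14.992
    endloop
  endfacet
  facet normal 0.0000 1.0000 0.0000
    outer loop
      vertex 5.332 20.511 0.000
      vertex 0.000 20.511 14.992
      vertex 5.332 20.511 14.992
    endloop
  endfacet
  facet normal -1.0000 0.0000 0.0000
    outer loop
      vertex 0.000 20.511 0.000
      vertex 0.000 0.000 0.000
      vertex 0.000 0.000 14.992
    endloop
  endfacet
  facet normal -1.0000 0.0000 0.0000
    outer loop
      vertex 0.000 20.511 0.000
      vertex 0.000 0.000 14.992
      vertex 0.000 20.511 14.992
    endloop
  endfacet
endsolid part

The G0 Z moves step by Δz≈2.998 mm. Every layer's G1 loop is the same polygon, so the solid is a straight extrusion of it from z=0 to z≈15. Closing with flat bottom and top caps and triangulating gives 20 facets — an L-shaped prism: outer 17.2 × 20.5 mm, arm thicknesses ≈ 6.71 mm (horizontal) and 5.33 mm (vertical), extruded 15 mm in z.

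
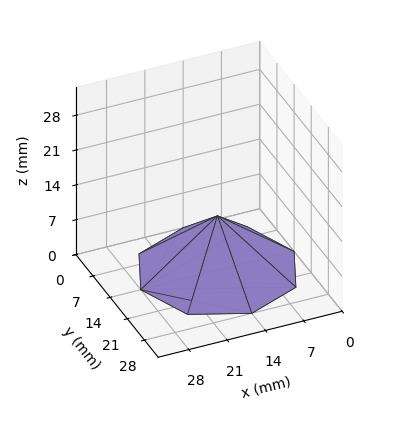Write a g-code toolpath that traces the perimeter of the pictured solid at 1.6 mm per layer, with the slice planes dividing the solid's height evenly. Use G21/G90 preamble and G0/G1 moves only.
Reading the render: the shape is a regular 8-sided pyramid, base circumscribed radius ≈ 14 mm, apex at z ≈ 11 mm (dimensions read to the nearest mm from the axis ticks). For the g-code, the solid's height is divided into equal slices at the stated Δz and each level perimeter traced with G1 moves after a G0 lift.

; perimeter-only toolpath
G21 ; units = mm
G90 ; absolute positioning
G28 ; home
; layer 1
G0 Z1.6
G0 X26.0 Y14.0
G1 X22.5 Y22.5
G1 X14.0 Y26.0
G1 X5.5 Y22.5
G1 X2.0 Y14.0
G1 X5.5 Y5.5
G1 X14.0 Y2.0
G1 X22.5 Y5.5
G1 X26.0 Y14.0
; layer 2
G0 Z3.1
G0 X24.0 Y14.0
G1 X21.1 Y21.1
G1 X14.0 Y24.0
G1 X6.9 Y21.1
G1 X4.0 Y14.0
G1 X6.9 Y6.9
G1 X14.0 Y4.0
G1 X21.1 Y6.9
G1 X24.0 Y14.0
; layer 3
G0 Z4.7
G0 X22.0 Y14.0
G1 X19.7 Y19.7
G1 X14.0 Y22.0
G1 X8.3 Y19.7
G1 X6.0 Y14.0
G1 X8.3 Y8.3
G1 X14.0 Y6.0
G1 X19.7 Y8.3
G1 X22.0 Y14.0
; layer 4
G0 Z6.3
G0 X20.0 Y14.0
G1 X18.2 Y18.2
G1 X14.0 Y20.0
G1 X9.8 Y18.2
G1 X8.0 Y14.0
G1 X9.8 Y9.8
G1 X14.0 Y8.0
G1 X18.2 Y9.8
G1 X20.0 Y14.0
; layer 5
G0 Z7.9
G0 X18.0 Y14.0
G1 X16.8 Y16.8
G1 X14.0 Y18.0
G1 X11.2 Y16.8
G1 X10.0 Y14.0
G1 X11.2 Y11.2
G1 X14.0 Y10.0
G1 X16.8 Y11.2
G1 X18.0 Y14.0
; layer 6
G0 Z9.4
G0 X16.0 Y14.0
G1 X15.4 Y15.4
G1 X14.0 Y16.0
G1 X12.6 Y15.4
G1 X12.0 Y14.0
G1 X12.6 Y12.6
G1 X14.0 Y12.0
G1 X15.4 Y12.6
G1 X16.0 Y14.0
M2 ; end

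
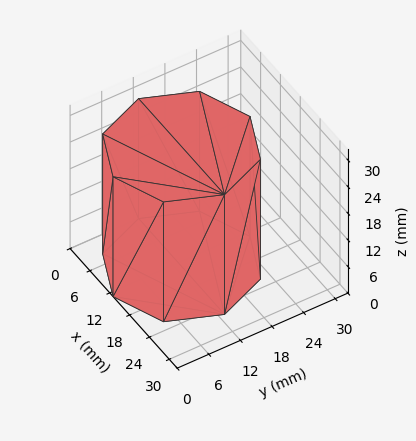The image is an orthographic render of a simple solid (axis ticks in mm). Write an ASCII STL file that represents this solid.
Reading the render: the shape is a regular 8-sided prism (a cylinder approximated with 8 flat sides), circumscribed radius ≈ 13 mm, height ≈ 27 mm (dimensions read to the nearest mm from the axis ticks). For the STL, each face is triangulated and given an outward normal.

solid part
  facet normal 0.0000 0.0000 -1.0000
    outer loop
      vertex 13.0 26.0 0.0
      vertex 22.2 22.2 0.0
      vertex 26.0 13.0 0.0
    endloop
  endfacet
  facet normal 0.0000 0.0000 -1.0000
    outer loop
      vertex 3.8 22.2 0.0
      vertex 13.0 26.0 0.0
      vertex 26.0 13.0 0.0
    endloop
  endfacet
  facet normal 0.0000 0.0000 -1.0000
    outer loop
      vertex 0.0 13.0 0.0
      vertex 3.8 22.2 0.0
      vertex 26.0 13.0 0.0
    endloop
  endfacet
  facet normal 0.0000 0.0000 -1.0000
    outer loop
      vertex 3.8 3.8 0.0
      vertex 0.0 13.0 0.0
      vertex 26.0 13.0 0.0
    endloop
  endfacet
  facet normal 0.0000 0.0000 -1.0000
    outer loop
      vertex 13.0 0.0 0.0
      vertex 3.8 3.8 0.0
      vertex 26.0 13.0 0.0
    endloop
  endfacet
  facet normal 0.0000 0.0000 -1.0000
    outer loop
      vertex 22.2 3.8 0.0
      vertex 13.0 0.0 0.0
      vertex 26.0 13.0 0.0
    endloop
  endfacet
  facet normal 0.0000 0.0000 1.0000
    outer loop
      vertex 26.0 13.0 27.0
      vertex 22.2 22.2 27.0
      vertex 13.0 26.0 27.0
    endloop
  endfacet
  facet normal 0.0000 0.0000 1.0000
    outer loop
      vertex 26.0 13.0 27.0
      vertex 13.0 26.0 27.0
      vertex 3.8 22.2 27.0
    endloop
  endfacet
  facet normal 0.0000 0.0000 1.0000
    outer loop
      vertex 26.0 13.0 27.0
      vertex 3.8 22.2 27.0
      vertex 0.0 13.0 27.0
    endloop
  endfacet
  facet normal 0.0000 0.0000 1.0000
    outer loop
      vertex 26.0 13.0 27.0
      vertex 0.0 13.0 27.0
      vertex 3.8 3.8 27.0
    endloop
  endfacet
  facet normal 0.0000 0.0000 1.0000
    outer loop
      vertex 26.0 13.0 27.0
      vertex 3.8 3.8 27.0
      vertex 13.0 0.0 27.0
    endloop
  endfacet
  facet normal 0.0000 0.0000 1.0000
    outer loop
      vertex 26.0 13.0 27.0
      vertex 13.0 0.0 27.0
      vertex 22.2 3.8 27.0
    endloop
  endfacet
  facet normal 0.9243 0.3818 0.0000
    outer loop
      vertex 26.0 13.0 0.0
      vertex 22.2 22.2 0.0
      vertex 22.2 22.2 27.0
    endloop
  endfacet
  facet normal 0.9243 0.3818 0.0000
    outer loop
      vertex 26.0 13.0 0.0
      vertex 22.2 22.2 27.0
      vertex 26.0 13.0 27.0
    endloop
  endfacet
  facet normal 0.3818 0.9243 0.0000
    outer loop
      vertex 22.2 22.2 0.0
      vertex 13.0 26.0 0.0
      vertex 13.0 26.0 27.0
    endloop
  endfacet
  facet normal 0.3818 0.9243 0.0000
    outer loop
      vertex 22.2 22.2 0.0
      vertex 13.0 26.0 27.0
      vertex 22.2 22.2 27.0
    endloop
  endfacet
  facet normal -0.3818 0.9243 0.0000
    outer loop
      vertex 13.0 26.0 0.0
      vertex 3.8 22.2 0.0
      vertex 3.8 22.2 27.0
    endloop
  endfacet
  facet normal -0.3818 0.9243 0.0000
    outer loop
      vertex 13.0 26.0 0.0
      vertex 3.8 22.2 27.0
      vertex 13.0 26.0 27.0
    endloop
  endfacet
  facet normal -0.9243 0.3818 0.0000
    outer loop
      vertex 3.8 22.2 0.0
      vertex 0.0 13.0 0.0
      vertex 0.0 13.0 27.0
    endloop
  endfacet
  facet normal -0.9243 0.3818 0.0000
    outer loop
      vertex 3.8 22.2 0.0
      vertex 0.0 13.0 27.0
      vertex 3.8 22.2 27.0
    endloop
  endfacet
  facet normal -0.9243 -0.3818 0.0000
    outer loop
      vertex 0.0 13.0 0.0
      vertex 3.8 3.8 0.0
      vertex 3.8 3.8 27.0
    endloop
  endfacet
  facet normal -0.9243 -0.3818 0.0000
    outer loop
      vertex 0.0 13.0 0.0
      vertex 3.8 3.8 27.0
      vertex 0.0 13.0 27.0
    endloop
  endfacet
  facet normal -0.3818 -0.9243 0.0000
    outer loop
      vertex 3.8 3.8 0.0
      vertex 13.0 0.0 0.0
      vertex 13.0 0.0 27.0
    endloop
  endfacet
  facet normal -0.3818 -0.9243 0.0000
    outer loop
      vertex 3.8 3.8 0.0
      vertex 13.0 0.0 27.0
      vertex 3.8 3.8 27.0
    endloop
  endfacet
  facet normal 0.3818 -0.9243 0.0000
    outer loop
      vertex 13.0 0.0 0.0
      vertex 22.2 3.8 0.0
      vertex 22.2 3.8 27.0
    endloop
  endfacet
  facet normal 0.3818 -0.9243 0.0000
    outer loop
      vertex 13.0 0.0 0.0
      vertex 22.2 3.8 27.0
      vertex 13.0 0.0 27.0
    endloop
  endfacet
  facet normal 0.9243 -0.3818 0.0000
    outer loop
      vertex 22.2 3.8 0.0
      vertex 26.0 13.0 0.0
      vertex 26.0 13.0 27.0
    endloop
  endfacet
  facet normal 0.9243 -0.3818 0.0000
    outer loop
      vertex 22.2 3.8 0.0
      vertex 26.0 13.0 27.0
      vertex 22.2 3.8 27.0
    endloop
  endfacet
endsolid part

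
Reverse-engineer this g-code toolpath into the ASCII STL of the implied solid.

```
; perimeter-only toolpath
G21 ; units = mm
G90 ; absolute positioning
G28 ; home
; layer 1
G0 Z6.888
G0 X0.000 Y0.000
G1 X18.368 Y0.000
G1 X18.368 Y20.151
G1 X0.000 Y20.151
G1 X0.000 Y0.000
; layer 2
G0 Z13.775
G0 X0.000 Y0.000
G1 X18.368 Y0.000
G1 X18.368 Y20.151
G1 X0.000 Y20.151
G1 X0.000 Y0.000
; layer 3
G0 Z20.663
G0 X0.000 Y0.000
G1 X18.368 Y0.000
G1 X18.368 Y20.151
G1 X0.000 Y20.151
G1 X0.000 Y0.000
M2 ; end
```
solid part
  facet normal 0.0000 0.0000 -1.0000
    outer loop
      vertex 18.368 20.151 0.000
      vertex 18.368 0.000 0.000
      vertex 0.000 0.000 0.000
    endloop
  endfacet
  facet normal 0.0000 0.0000 -1.0000
    outer loop
      vertex 0.000 20.151 0.000
      vertex 18.368 20.151 0.000
      vertex 0.000 0.000 0.000
    endloop
  endfacet
  facet normal 0.0000 0.0000 1.0000
    outer loop
      vertex 0.000 0.000 20.663
      vertex 18.368 0.000 20.663
      vertex 18.368 20.151 20.663
    endloop
  endfacet
  facet normal 0.0000 0.0000 1.0000
    outer loop
      vertex 0.000 0.000 20.663
      vertex 18.368 20.151 20.663
      vertex 0.000 20.151 20.663
    endloop
  endfacet
  facet normal 0.0000 -1.0000 0.0000
    outer loop
      vertex 0.000 0.000 0.000
      vertex 18.368 0.000 0.000
      vertex 18.368 0.000 20.663
    endloop
  endfacet
  facet normal 0.0000 -1.0000 0.0000
    outer loop
      vertex 0.000 0.000 0.000
      vertex 18.368 0.000 20.663
      vertex 0.000 0.000 20.663
    endloop
  endfacet
  facet normal 0.0000 1.0000 0.0000
    outer loop
      vertex 18.368 20.151 20.663
      vertex 18.368 20.151 0.000
      vertex 0.000 20.151 0.000
    endloop
  endfacet
  facet normal 0.0000 1.0000 0.0000
    outer loop
      vertex 0.000 20.151 20.663
      vertex 18.368 20.151 20.663
      vertex 0.000 20.151 0.000
    endloop
  endfacet
  facet normal -1.0000 0.0000 0.0000
    outer loop
      vertex 0.000 20.151 20.663
      vertex 0.000 20.151 0.000
      vertex 0.000 0.000 0.000
    endloop
  endfacet
  facet normal -1.0000 0.0000 0.0000
    outer loop
      vertex 0.000 0.000 20.663
      vertex 0.000 20.151 20.663
      vertex 0.000 0.000 0.000
    endloop
  endfacet
  facet normal 1.0000 0.0000 0.0000
    outer loop
      vertex 18.368 0.000 0.000
      vertex 18.368 20.151 0.000
      vertex 18.368 20.151 20.663
    endloop
  endfacet
  facet normal 1.0000 0.0000 0.0000
    outer loop
      vertex 18.368 0.000 0.000
      vertex 18.368 20.151 20.663
      vertex 18.368 0.000 20.663
    endloop
  endfacet
endsolid part

The G0 Z moves step by Δz≈6.888 mm. Every layer's G1 loop is the same polygon, so the solid is a straight extrusion of it from z=0 to z≈20.7. Closing with flat bottom and top caps and triangulating gives 12 facets — a rectangular box, roughly 18.4 × 20.2 mm footprint and 20.7 mm tall.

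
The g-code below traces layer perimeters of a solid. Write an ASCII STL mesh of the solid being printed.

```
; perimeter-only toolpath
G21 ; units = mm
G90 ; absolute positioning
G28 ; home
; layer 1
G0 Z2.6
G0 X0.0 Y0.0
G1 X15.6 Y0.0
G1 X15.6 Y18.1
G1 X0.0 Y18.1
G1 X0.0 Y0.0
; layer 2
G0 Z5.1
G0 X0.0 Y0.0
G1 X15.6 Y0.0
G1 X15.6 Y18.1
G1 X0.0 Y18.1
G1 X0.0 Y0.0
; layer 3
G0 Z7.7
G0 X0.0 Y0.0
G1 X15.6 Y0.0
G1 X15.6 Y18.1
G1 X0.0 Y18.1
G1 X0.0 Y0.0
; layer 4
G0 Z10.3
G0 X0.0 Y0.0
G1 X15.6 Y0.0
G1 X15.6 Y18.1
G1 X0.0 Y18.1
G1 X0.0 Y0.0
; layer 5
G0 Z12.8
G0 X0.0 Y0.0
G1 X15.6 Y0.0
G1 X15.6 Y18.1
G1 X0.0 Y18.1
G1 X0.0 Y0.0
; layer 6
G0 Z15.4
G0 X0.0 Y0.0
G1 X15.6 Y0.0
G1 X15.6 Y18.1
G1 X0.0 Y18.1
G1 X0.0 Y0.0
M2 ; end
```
solid part
  facet normal 0.0000 0.0000 -1.0000
    outer loop
      vertex 15.6 18.1 0.0
      vertex 15.6 0.0 0.0
      vertex 0.0 0.0 0.0
    endloop
  endfacet
  facet normal 0.0000 0.0000 -1.0000
    outer loop
      vertex 0.0 18.1 0.0
      vertex 15.6 18.1 0.0
      vertex 0.0 0.0 0.0
    endloop
  endfacet
  facet normal 0.0000 0.0000 1.0000
    outer loop
      vertex 0.0 0.0 15.4
      vertex 15.6 0.0 15.4
      vertex 15.6 18.1 15.4
    endloop
  endfacet
  facet normal 0.0000 0.0000 1.0000
    outer loop
      vertex 0.0 0.0 15.4
      vertex 15.6 18.1 15.4
      vertex 0.0 18.1 15.4
    endloop
  endfacet
  facet normal 0.0000 -1.0000 0.0000
    outer loop
      vertex 0.0 0.0 0.0
      vertex 15.6 0.0 0.0
      vertex 15.6 0.0 15.4
    endloop
  endfacet
  facet normal 0.0000 -1.0000 0.0000
    outer loop
      vertex 0.0 0.0 0.0
      vertex 15.6 0.0 15.4
      vertex 0.0 0.0 15.4
    endloop
  endfacet
  facet normal 0.0000 1.0000 0.0000
    outer loop
      vertex 15.6 18.1 15.4
      vertex 15.6 18.1 0.0
      vertex 0.0 18.1 0.0
    endloop
  endfacet
  facet normal 0.0000 1.0000 0.0000
    outer loop
      vertex 0.0 18.1 15.4
      vertex 15.6 18.1 15.4
      vertex 0.0 18.1 0.0
    endloop
  endfacet
  facet normal -1.0000 0.0000 0.0000
    outer loop
      vertex 0.0 18.1 15.4
      vertex 0.0 18.1 0.0
      vertex 0.0 0.0 0.0
    endloop
  endfacet
  facet normal -1.0000 0.0000 0.0000
    outer loop
      vertex 0.0 0.0 15.4
      vertex 0.0 18.1 15.4
      vertex 0.0 0.0 0.0
    endloop
  endfacet
  facet normal 1.0000 0.0000 0.0000
    outer loop
      vertex 15.6 0.0 0.0
      vertex 15.6 18.1 0.0
      vertex 15.6 18.1 15.4
    endloop
  endfacet
  facet normal 1.0000 0.0000 0.0000
    outer loop
      vertex 15.6 0.0 0.0
      vertex 15.6 18.1 15.4
      vertex 15.6 0.0 15.4
    endloop
  endfacet
endsolid part

The G0 Z moves step by Δz≈2.6 mm. Every layer's G1 loop is the same polygon, so the solid is a straight extrusion of it from z=0 to z≈15.4. Closing with flat bottom and top caps and triangulating gives 12 facets — a rectangular box, roughly 15.6 × 18.1 mm footprint and 15.4 mm tall.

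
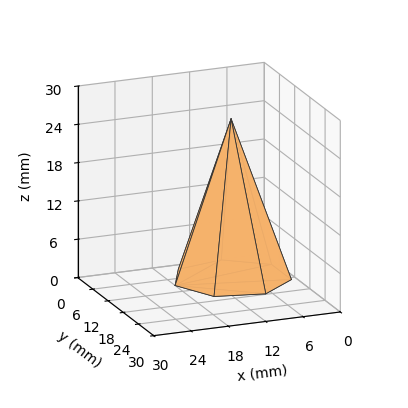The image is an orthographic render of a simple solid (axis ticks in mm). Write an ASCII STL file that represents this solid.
Reading the render: the shape is a regular 7-sided pyramid, base circumscribed radius ≈ 9 mm, apex at z ≈ 25 mm (dimensions read to the nearest mm from the axis ticks). For the STL, each face is triangulated and given an outward normal.

solid part
  facet normal 0.0000 0.0000 -1.0000
    outer loop
      vertex 7.00 17.77 0.00
      vertex 14.61 16.04 0.00
      vertex 18.00 9.00 0.00
    endloop
  endfacet
  facet normal 0.0000 0.0000 -1.0000
    outer loop
      vertex 0.89 12.90 0.00
      vertex 7.00 17.77 0.00
      vertex 18.00 9.00 0.00
    endloop
  endfacet
  facet normal 0.0000 0.0000 -1.0000
    outer loop
      vertex 0.89 5.10 0.00
      vertex 0.89 12.90 0.00
      vertex 18.00 9.00 0.00
    endloop
  endfacet
  facet normal 0.0000 0.0000 -1.0000
    outer loop
      vertex 7.00 0.23 0.00
      vertex 0.89 5.10 0.00
      vertex 18.00 9.00 0.00
    endloop
  endfacet
  facet normal 0.0000 0.0000 -1.0000
    outer loop
      vertex 14.61 1.96 0.00
      vertex 7.00 0.23 0.00
      vertex 18.00 9.00 0.00
    endloop
  endfacet
  facet normal 0.8570 0.4127 0.3085
    outer loop
      vertex 18.00 9.00 0.00
      vertex 14.61 16.04 0.00
      vertex 9.00 9.00 25.00
    endloop
  endfacet
  facet normal 0.2109 0.9276 0.3085
    outer loop
      vertex 14.61 16.04 0.00
      vertex 7.00 17.77 0.00
      vertex 9.00 9.00 25.00
    endloop
  endfacet
  facet normal -0.5929 0.7439 0.3084
    outer loop
      vertex 7.00 17.77 0.00
      vertex 0.89 12.90 0.00
      vertex 9.00 9.00 25.00
    endloop
  endfacet
  facet normal -0.9512 0.0000 0.3086
    outer loop
      vertex 0.89 12.90 0.00
      vertex 0.89 5.10 0.00
      vertex 9.00 9.00 25.00
    endloop
  endfacet
  facet normal -0.5929 -0.7439 0.3084
    outer loop
      vertex 0.89 5.10 0.00
      vertex 7.00 0.23 0.00
      vertex 9.00 9.00 25.00
    endloop
  endfacet
  facet normal 0.2109 -0.9276 0.3085
    outer loop
      vertex 7.00 0.23 0.00
      vertex 14.61 1.96 0.00
      vertex 9.00 9.00 25.00
    endloop
  endfacet
  facet normal 0.8570 -0.4127 0.3085
    outer loop
      vertex 14.61 1.96 0.00
      vertex 18.00 9.00 0.00
      vertex 9.00 9.00 25.00
    endloop
  endfacet
endsolid part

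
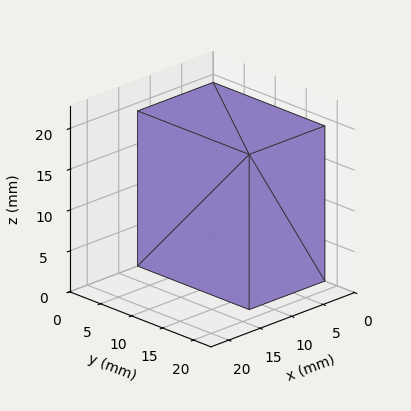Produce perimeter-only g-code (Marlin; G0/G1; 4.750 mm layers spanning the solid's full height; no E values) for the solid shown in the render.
Reading the render: the shape is a rectangular box, roughly 12 × 18 mm footprint and 19 mm tall (dimensions read to the nearest mm from the axis ticks). For the g-code, the solid's height is divided into equal slices at the stated Δz and each level perimeter traced with G1 moves after a G0 lift.

; perimeter-only toolpath
G21 ; units = mm
G90 ; absolute positioning
G28 ; home
; layer 1
G0 Z4.750
G0 X0.000 Y0.000
G1 X12.000 Y0.000
G1 X12.000 Y18.000
G1 X0.000 Y18.000
G1 X0.000 Y0.000
; layer 2
G0 Z9.500
G0 X0.000 Y0.000
G1 X12.000 Y0.000
G1 X12.000 Y18.000
G1 X0.000 Y18.000
G1 X0.000 Y0.000
; layer 3
G0 Z14.250
G0 X0.000 Y0.000
G1 X12.000 Y0.000
G1 X12.000 Y18.000
G1 X0.000 Y18.000
G1 X0.000 Y0.000
; layer 4
G0 Z19.000
G0 X0.000 Y0.000
G1 X12.000 Y0.000
G1 X12.000 Y18.000
G1 X0.000 Y18.000
G1 X0.000 Y0.000
M2 ; end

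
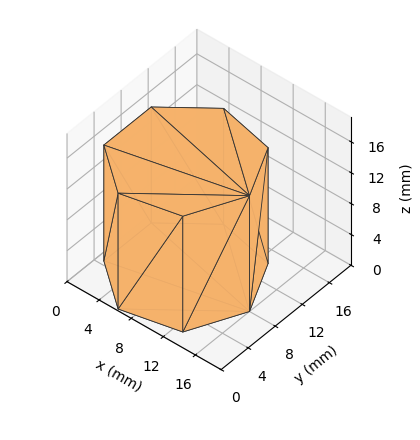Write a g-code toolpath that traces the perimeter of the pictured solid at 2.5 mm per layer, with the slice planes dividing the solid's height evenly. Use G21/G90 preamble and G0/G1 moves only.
Reading the render: the shape is a regular 7-sided prism (a cylinder approximated with 7 flat sides), circumscribed radius ≈ 8 mm, height ≈ 15 mm (dimensions read to the nearest mm from the axis ticks). For the g-code, the solid's height is divided into equal slices at the stated Δz and each level perimeter traced with G1 moves after a G0 lift.

; perimeter-only toolpath
G21 ; units = mm
G90 ; absolute positioning
G28 ; home
; layer 1
G0 Z2.5
G0 X16.0 Y8.0
G1 X13.0 Y14.3
G1 X6.2 Y15.8
G1 X0.8 Y11.5
G1 X0.8 Y4.5
G1 X6.2 Y0.2
G1 X13.0 Y1.7
G1 X16.0 Y8.0
; layer 2
G0 Z5.0
G0 X16.0 Y8.0
G1 X13.0 Y14.3
G1 X6.2 Y15.8
G1 X0.8 Y11.5
G1 X0.8 Y4.5
G1 X6.2 Y0.2
G1 X13.0 Y1.7
G1 X16.0 Y8.0
; layer 3
G0 Z7.5
G0 X16.0 Y8.0
G1 X13.0 Y14.3
G1 X6.2 Y15.8
G1 X0.8 Y11.5
G1 X0.8 Y4.5
G1 X6.2 Y0.2
G1 X13.0 Y1.7
G1 X16.0 Y8.0
; layer 4
G0 Z10.0
G0 X16.0 Y8.0
G1 X13.0 Y14.3
G1 X6.2 Y15.8
G1 X0.8 Y11.5
G1 X0.8 Y4.5
G1 X6.2 Y0.2
G1 X13.0 Y1.7
G1 X16.0 Y8.0
; layer 5
G0 Z12.5
G0 X16.0 Y8.0
G1 X13.0 Y14.3
G1 X6.2 Y15.8
G1 X0.8 Y11.5
G1 X0.8 Y4.5
G1 X6.2 Y0.2
G1 X13.0 Y1.7
G1 X16.0 Y8.0
; layer 6
G0 Z15.0
G0 X16.0 Y8.0
G1 X13.0 Y14.3
G1 X6.2 Y15.8
G1 X0.8 Y11.5
G1 X0.8 Y4.5
G1 X6.2 Y0.2
G1 X13.0 Y1.7
G1 X16.0 Y8.0
M2 ; end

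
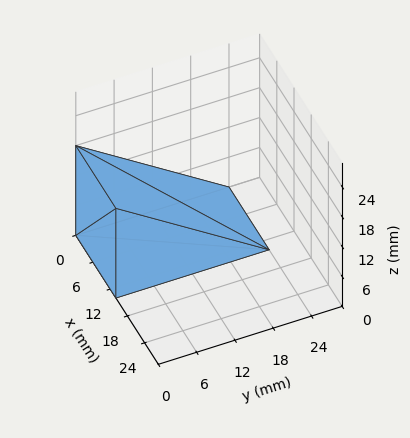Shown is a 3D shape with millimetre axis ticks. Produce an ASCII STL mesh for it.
Reading the render: the shape is a wedge (ramp): 14 × 24 mm base, rising to 18 mm along the y=0 edge and sloping linearly to z=0 at y=24 (dimensions read to the nearest mm from the axis ticks). For the STL, each face is triangulated and given an outward normal.

solid part
  facet normal 0.0000 0.0000 -1.0000
    outer loop
      vertex 14.000 24.000 0.000
      vertex 14.000 0.000 0.000
      vertex 0.000 0.000 0.000
    endloop
  endfacet
  facet normal 0.0000 0.0000 -1.0000
    outer loop
      vertex 0.000 24.000 0.000
      vertex 14.000 24.000 0.000
      vertex 0.000 0.000 0.000
    endloop
  endfacet
  facet normal 0.0000 -1.0000 0.0000
    outer loop
      vertex 0.000 0.000 0.000
      vertex 14.000 0.000 0.000
      vertex 14.000 0.000 18.000
    endloop
  endfacet
  facet normal 0.0000 -1.0000 0.0000
    outer loop
      vertex 0.000 0.000 0.000
      vertex 14.000 0.000 18.000
      vertex 0.000 0.000 18.000
    endloop
  endfacet
  facet normal 0.0000 0.6000 0.8000
    outer loop
      vertex 0.000 0.000 18.000
      vertex 14.000 0.000 18.000
      vertex 14.000 24.000 0.000
    endloop
  endfacet
  facet normal 0.0000 0.6000 0.8000
    outer loop
      vertex 0.000 0.000 18.000
      vertex 14.000 24.000 0.000
      vertex 0.000 24.000 0.000
    endloop
  endfacet
  facet normal -1.0000 0.0000 0.0000
    outer loop
      vertex 0.000 0.000 18.000
      vertex 0.000 24.000 0.000
      vertex 0.000 0.000 0.000
    endloop
  endfacet
  facet normal 1.0000 0.0000 0.0000
    outer loop
      vertex 14.000 0.000 0.000
      vertex 14.000 24.000 0.000
      vertex 14.000 0.000 18.000
    endloop
  endfacet
endsolid part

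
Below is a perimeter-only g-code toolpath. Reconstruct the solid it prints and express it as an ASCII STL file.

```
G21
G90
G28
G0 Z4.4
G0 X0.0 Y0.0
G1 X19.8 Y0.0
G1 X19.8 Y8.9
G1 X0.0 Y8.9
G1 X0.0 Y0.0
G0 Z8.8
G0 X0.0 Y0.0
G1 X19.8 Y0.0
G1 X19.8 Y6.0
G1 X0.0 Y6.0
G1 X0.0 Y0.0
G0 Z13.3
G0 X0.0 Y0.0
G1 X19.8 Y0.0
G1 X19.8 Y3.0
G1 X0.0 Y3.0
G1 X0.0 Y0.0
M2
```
solid part
  facet normal 0.0000 0.0000 -1.0000
    outer loop
      vertex 19.8 11.9 0.0
      vertex 19.8 0.0 0.0
      vertex 0.0 0.0 0.0
    endloop
  endfacet
  facet normal 0.0000 0.0000 -1.0000
    outer loop
      vertex 0.0 11.9 0.0
      vertex 19.8 11.9 0.0
      vertex 0.0 0.0 0.0
    endloop
  endfacet
  facet normal 0.0000 -1.0000 0.0000
    outer loop
      vertex 0.0 0.0 0.0
      vertex 19.8 0.0 0.0
      vertex 19.8 0.0 17.7
    endloop
  endfacet
  facet normal 0.0000 -1.0000 0.0000
    outer loop
      vertex 0.0 0.0 0.0
      vertex 19.8 0.0 17.7
      vertex 0.0 0.0 17.7
    endloop
  endfacet
  facet normal 0.0000 0.8299 0.5579
    outer loop
      vertex 0.0 0.0 17.7
      vertex 19.8 0.0 17.7
      vertex 19.8 11.9 0.0
    endloop
  endfacet
  facet normal 0.0000 0.8299 0.5579
    outer loop
      vertex 0.0 0.0 17.7
      vertex 19.8 11.9 0.0
      vertex 0.0 11.9 0.0
    endloop
  endfacet
  facet normal -1.0000 0.0000 0.0000
    outer loop
      vertex 0.0 0.0 17.7
      vertex 0.0 11.9 0.0
      vertex 0.0 0.0 0.0
    endloop
  endfacet
  facet normal 1.0000 0.0000 0.0000
    outer loop
      vertex 19.8 0.0 0.0
      vertex 19.8 11.9 0.0
      vertex 19.8 0.0 17.7
    endloop
  endfacet
endsolid part

The G0 Z moves step by Δz≈4.4 mm. The G1 loops shrink linearly with z, so the solid tapers from its base footprint up to z≈17.7. Closing with a flat bottom cap and the tapered top and triangulating gives 8 facets — a wedge (ramp): 19.8 × 11.9 mm base, rising to 17.7 mm along the y=0 edge and sloping linearly to z=0 at y=11.9.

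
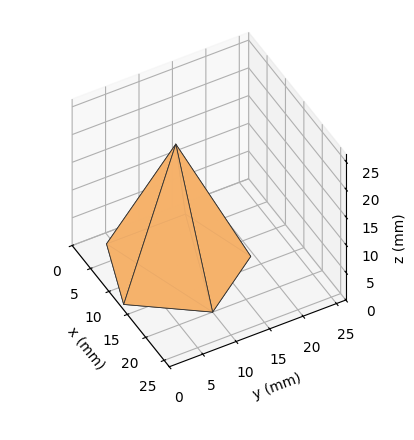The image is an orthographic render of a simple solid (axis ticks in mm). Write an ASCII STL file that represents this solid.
Reading the render: the shape is a regular 5-sided pyramid, base circumscribed radius ≈ 10 mm, apex at z ≈ 22 mm (dimensions read to the nearest mm from the axis ticks). For the STL, each face is triangulated and given an outward normal.

solid part
  facet normal 0.0000 0.0000 -1.0000
    outer loop
      vertex 1.9 15.9 0.0
      vertex 13.1 19.5 0.0
      vertex 20.0 10.0 0.0
    endloop
  endfacet
  facet normal 0.0000 0.0000 -1.0000
    outer loop
      vertex 1.9 4.1 0.0
      vertex 1.9 15.9 0.0
      vertex 20.0 10.0 0.0
    endloop
  endfacet
  facet normal 0.0000 0.0000 -1.0000
    outer loop
      vertex 13.1 0.5 0.0
      vertex 1.9 4.1 0.0
      vertex 20.0 10.0 0.0
    endloop
  endfacet
  facet normal 0.7594 0.5515 0.3452
    outer loop
      vertex 20.0 10.0 0.0
      vertex 13.1 19.5 0.0
      vertex 10.0 10.0 22.0
    endloop
  endfacet
  facet normal -0.2872 0.8935 0.3453
    outer loop
      vertex 13.1 19.5 0.0
      vertex 1.9 15.9 0.0
      vertex 10.0 10.0 22.0
    endloop
  endfacet
  facet normal -0.9384 0.0000 0.3455
    outer loop
      vertex 1.9 15.9 0.0
      vertex 1.9 4.1 0.0
      vertex 10.0 10.0 22.0
    endloop
  endfacet
  facet normal -0.2872 -0.8935 0.3453
    outer loop
      vertex 1.9 4.1 0.0
      vertex 13.1 0.5 0.0
      vertex 10.0 10.0 22.0
    endloop
  endfacet
  facet normal 0.7594 -0.5515 0.3452
    outer loop
      vertex 13.1 0.5 0.0
      vertex 20.0 10.0 0.0
      vertex 10.0 10.0 22.0
    endloop
  endfacet
endsolid part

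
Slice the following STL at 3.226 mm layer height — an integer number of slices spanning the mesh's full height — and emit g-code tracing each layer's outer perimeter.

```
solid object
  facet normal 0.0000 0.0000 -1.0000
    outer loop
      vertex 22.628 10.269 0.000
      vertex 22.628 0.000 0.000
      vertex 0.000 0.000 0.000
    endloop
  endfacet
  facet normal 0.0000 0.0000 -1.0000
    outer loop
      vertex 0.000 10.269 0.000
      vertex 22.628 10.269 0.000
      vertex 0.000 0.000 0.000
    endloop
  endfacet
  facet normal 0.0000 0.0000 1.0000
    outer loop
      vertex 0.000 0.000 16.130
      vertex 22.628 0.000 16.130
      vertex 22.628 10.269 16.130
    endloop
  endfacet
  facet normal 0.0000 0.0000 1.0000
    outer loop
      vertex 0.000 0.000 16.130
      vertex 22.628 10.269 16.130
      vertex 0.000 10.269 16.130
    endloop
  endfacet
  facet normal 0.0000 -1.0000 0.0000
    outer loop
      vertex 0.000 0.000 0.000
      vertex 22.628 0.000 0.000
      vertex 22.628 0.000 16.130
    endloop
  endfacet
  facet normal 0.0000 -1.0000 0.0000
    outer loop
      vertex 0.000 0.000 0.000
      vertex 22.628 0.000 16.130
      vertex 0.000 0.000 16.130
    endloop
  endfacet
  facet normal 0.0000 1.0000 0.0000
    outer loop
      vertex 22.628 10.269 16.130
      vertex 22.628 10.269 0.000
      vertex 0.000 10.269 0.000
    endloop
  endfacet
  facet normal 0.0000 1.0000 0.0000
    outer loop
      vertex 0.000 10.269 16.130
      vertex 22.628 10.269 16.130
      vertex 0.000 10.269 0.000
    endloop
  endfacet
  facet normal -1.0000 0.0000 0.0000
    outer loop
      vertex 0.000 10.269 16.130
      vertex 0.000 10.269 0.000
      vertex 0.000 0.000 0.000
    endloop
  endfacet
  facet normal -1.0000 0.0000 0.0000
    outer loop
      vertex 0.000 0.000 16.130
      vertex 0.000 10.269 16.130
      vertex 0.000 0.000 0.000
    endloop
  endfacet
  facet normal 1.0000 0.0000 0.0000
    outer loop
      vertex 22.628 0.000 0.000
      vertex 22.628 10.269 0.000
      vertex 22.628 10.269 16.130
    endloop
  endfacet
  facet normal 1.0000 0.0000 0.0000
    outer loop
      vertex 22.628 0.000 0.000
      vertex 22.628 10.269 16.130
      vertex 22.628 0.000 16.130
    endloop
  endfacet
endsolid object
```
; perimeter-only toolpath
G21 ; units = mm
G90 ; absolute positioning
G28 ; home
; layer 1
G0 Z3.226
G0 X0.000 Y0.000
G1 X22.628 Y0.000
G1 X22.628 Y10.269
G1 X0.000 Y10.269
G1 X0.000 Y0.000
; layer 2
G0 Z6.452
G0 X0.000 Y0.000
G1 X22.628 Y0.000
G1 X22.628 Y10.269
G1 X0.000 Y10.269
G1 X0.000 Y0.000
; layer 3
G0 Z9.678
G0 X0.000 Y0.000
G1 X22.628 Y0.000
G1 X22.628 Y10.269
G1 X0.000 Y10.269
G1 X0.000 Y0.000
; layer 4
G0 Z12.904
G0 X0.000 Y0.000
G1 X22.628 Y0.000
G1 X22.628 Y10.269
G1 X0.000 Y10.269
G1 X0.000 Y0.000
; layer 5
G0 Z16.130
G0 X0.000 Y0.000
G1 X22.628 Y0.000
G1 X22.628 Y10.269
G1 X0.000 Y10.269
G1 X0.000 Y0.000
M2 ; end

The solid is a rectangular box, roughly 22.6 × 10.3 mm footprint and 16.1 mm tall. Slicing at Δz = 3.226 mm — 5 equal slices spanning the solid's height, so layer i sits at z = i·h/5 — gives 5 non-empty perimeters. Each is a 4-segment closed polygon; G0 lifts to the layer z and rapids to the start vertex, then G1 traces the edges.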